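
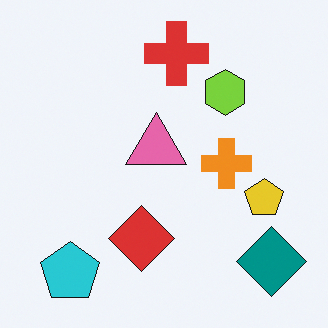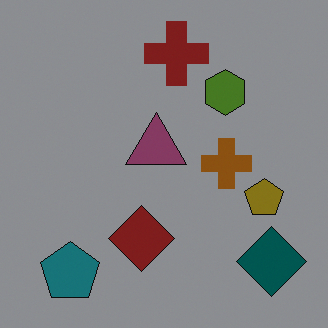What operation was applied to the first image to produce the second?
It was darkened a lot.

Every pixel — background and shapes alike — is uniformly darkened.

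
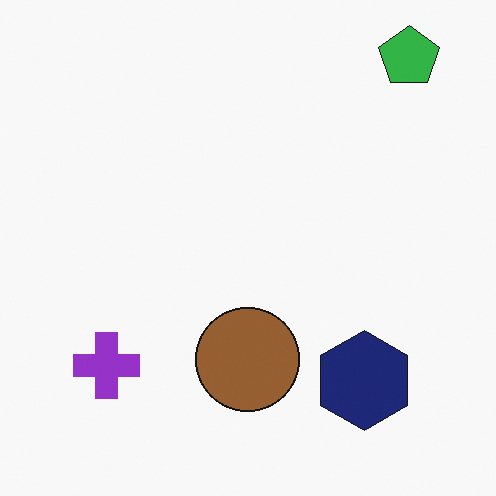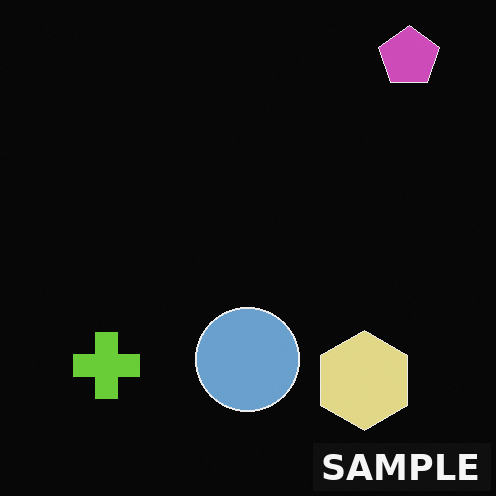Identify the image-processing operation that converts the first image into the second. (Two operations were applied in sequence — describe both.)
Color-inverted (negative), then watermarked with the text "SAMPLE" in the lower-right corner.

The light background has become dark and every shape's color is its complement — a photographic negative. A dark label reading "SAMPLE" appears in the lower-right corner.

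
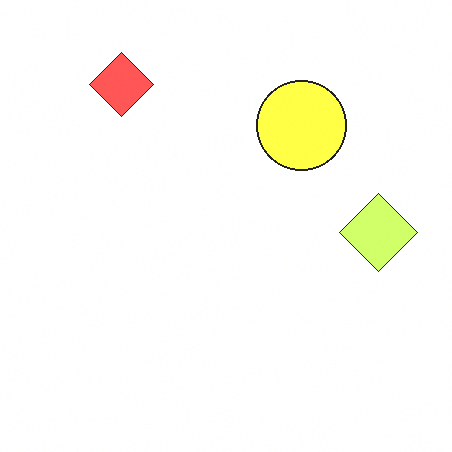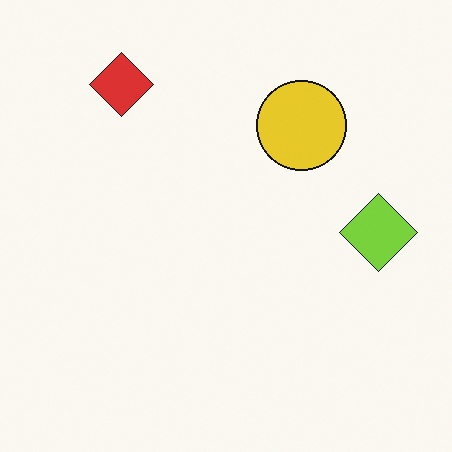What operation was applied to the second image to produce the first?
The first image is the second noticeably brightened.

Every pixel — background and shapes alike — is uniformly brightened.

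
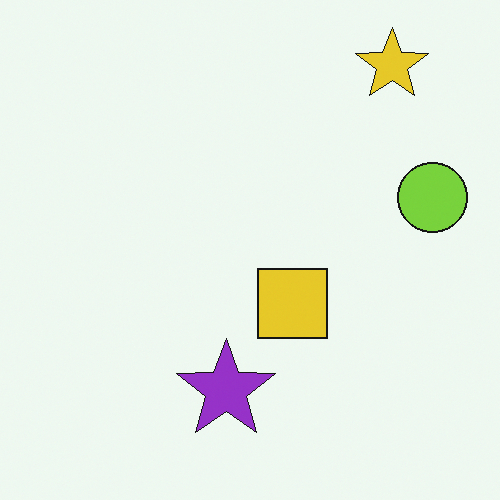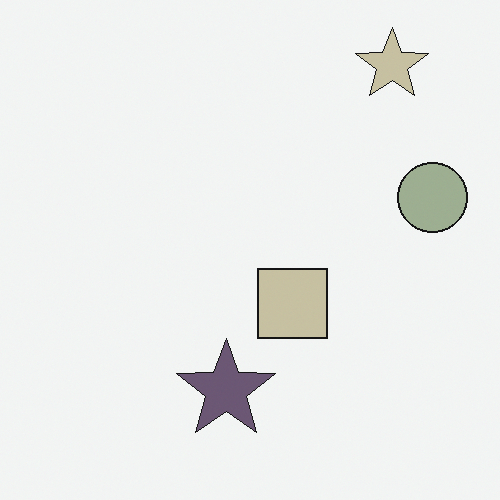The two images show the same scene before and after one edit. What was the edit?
The second image is the first heavily desaturated.

All colors are more muted and greyish — a global saturation change.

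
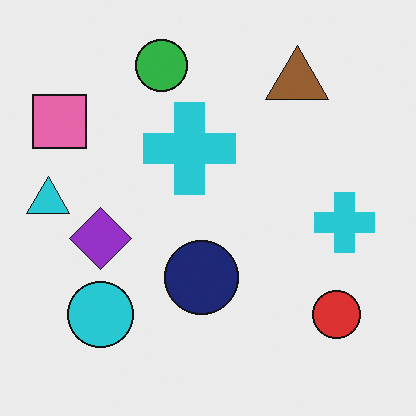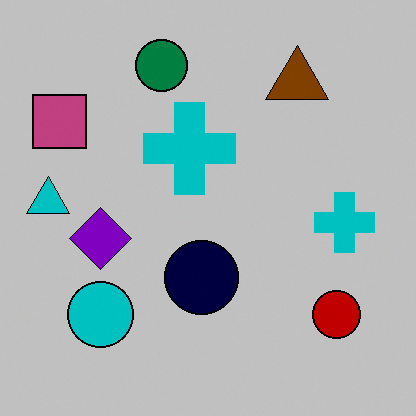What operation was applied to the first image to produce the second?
The image was heavily posterized to just a handful of flat colors.

Each flat color has snapped to a coarser quantized level — most visibly, the near-white background has dropped to a flat grey.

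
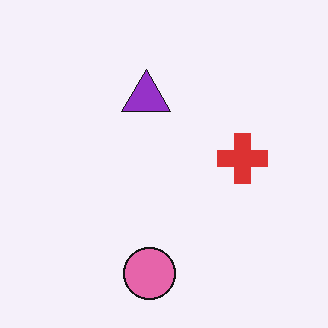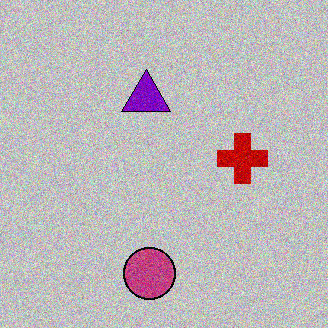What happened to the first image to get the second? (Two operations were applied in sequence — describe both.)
Heavily posterized to just a handful of flat colors, then degraded with visible gaussian noise.

Each flat color has snapped to a coarser quantized level — most visibly, the near-white background has dropped to a flat grey. Random speckle covers the whole image, including the flat background.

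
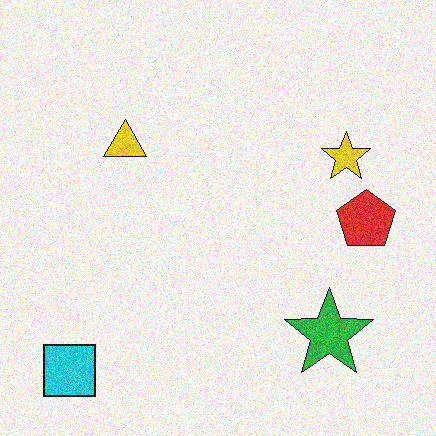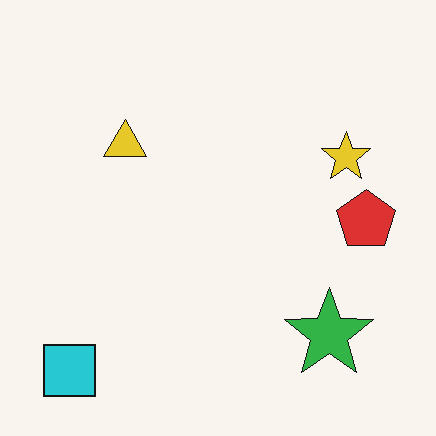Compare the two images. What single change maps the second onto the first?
This is the original image degraded with visible gaussian noise.

Random speckle covers the whole image, including the flat background.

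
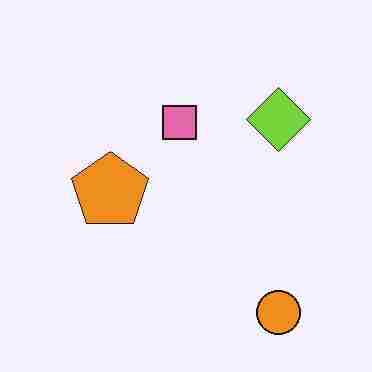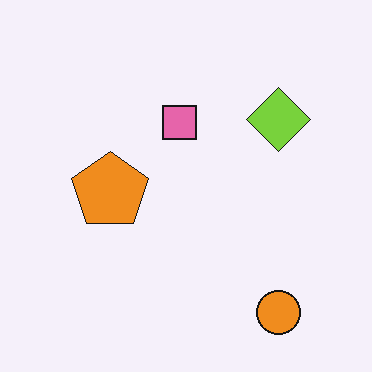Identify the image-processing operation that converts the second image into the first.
The image was degraded with heavy JPEG compression.

Blocky 8×8 compression artifacts appear around shape edges and the flat background shows ringing — characteristic JPEG degradation.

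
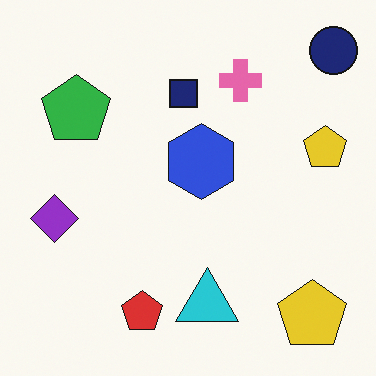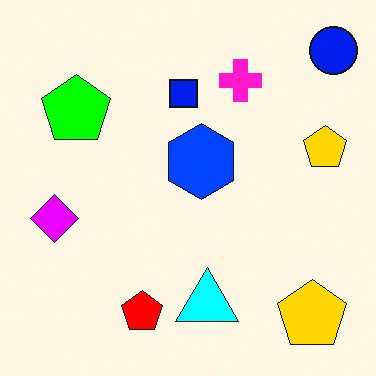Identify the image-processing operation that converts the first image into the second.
The transformation is: made much more vivid (saturation change).

All colors are more vivid — a global saturation change.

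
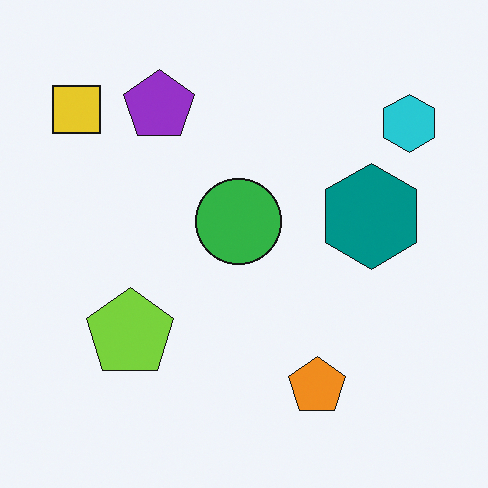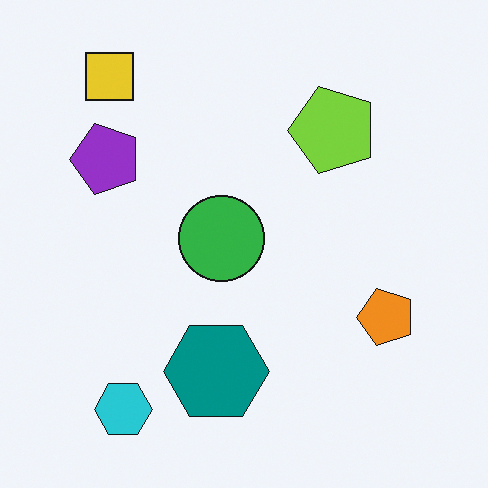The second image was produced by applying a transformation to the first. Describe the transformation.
Transposed (reflected across the top-left ↔ bottom-right diagonal).

Shapes have swapped their row and column positions — what was in the top-right is now in the bottom-left — a diagonal reflection.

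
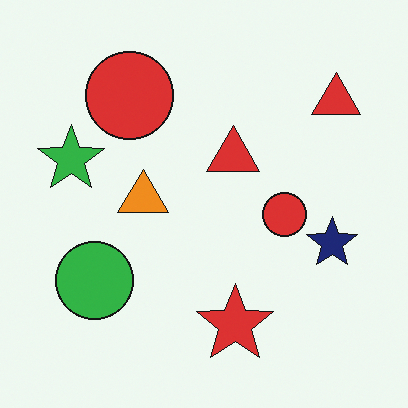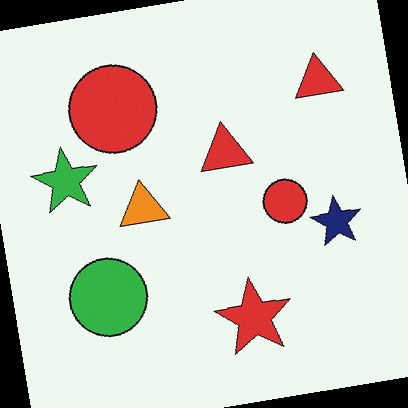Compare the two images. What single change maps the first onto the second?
The transformation is: rotated counter-clockwise by a slight angle.

Every shape is tilted by the same angle and the image corners show triangular fill wedges — a whole-image rotation by a non-right angle.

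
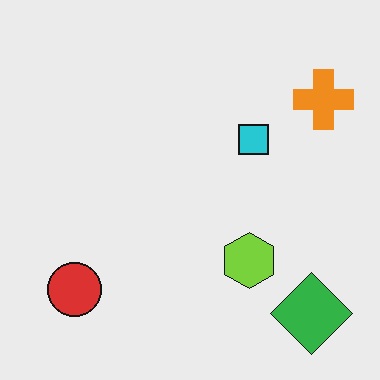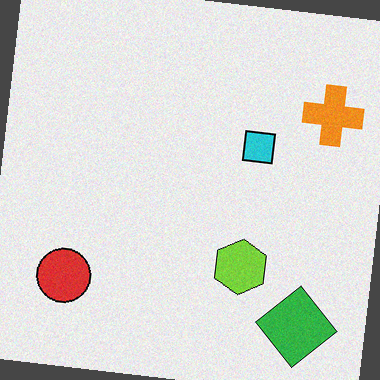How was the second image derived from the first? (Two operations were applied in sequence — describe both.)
The second image is the first degraded with a light layer of grain, then rotated clockwise by a few degrees.

Random speckle covers the whole image, including the flat background. Every shape is tilted by the same angle and the image corners show triangular fill wedges — a whole-image rotation by a non-right angle.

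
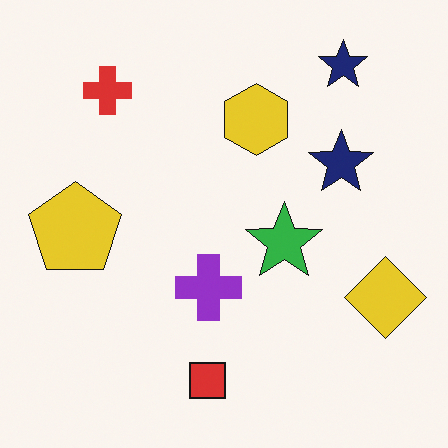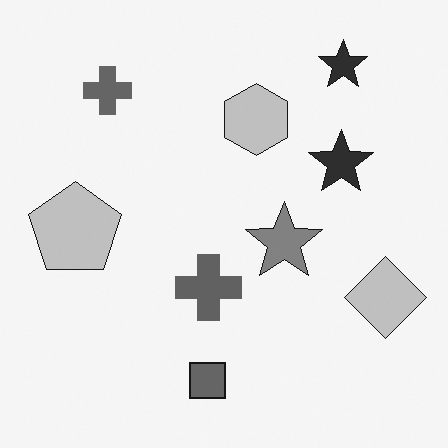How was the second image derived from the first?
The second image is the first converted to grayscale.

All color is removed — every shape is now a shade of grey.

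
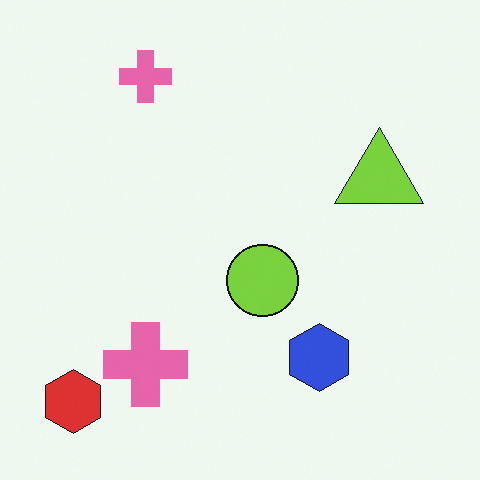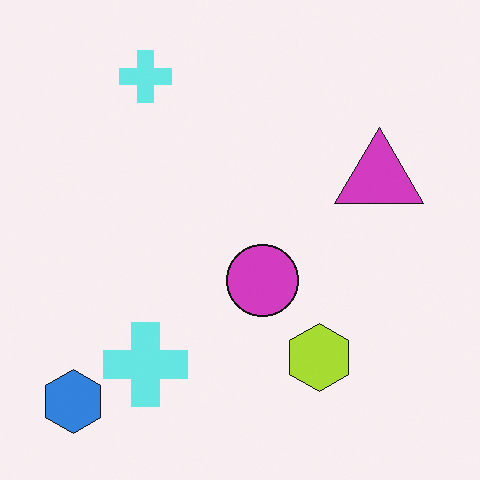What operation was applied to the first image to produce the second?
This is the original image hue-shifted by a large amount.

Every shape's color has rotated by the same amount around the hue wheel — a uniform hue shift.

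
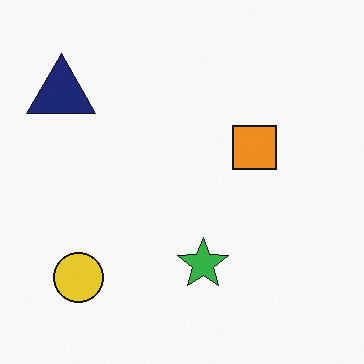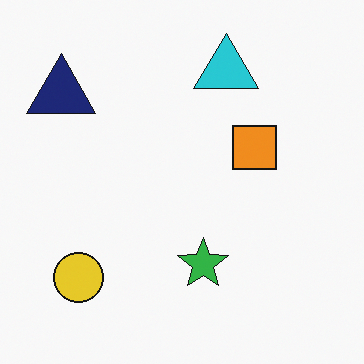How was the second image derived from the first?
This is the original image overlaid with an additional cyan triangle.

A cyan triangle appears in the second image that is absent from the first.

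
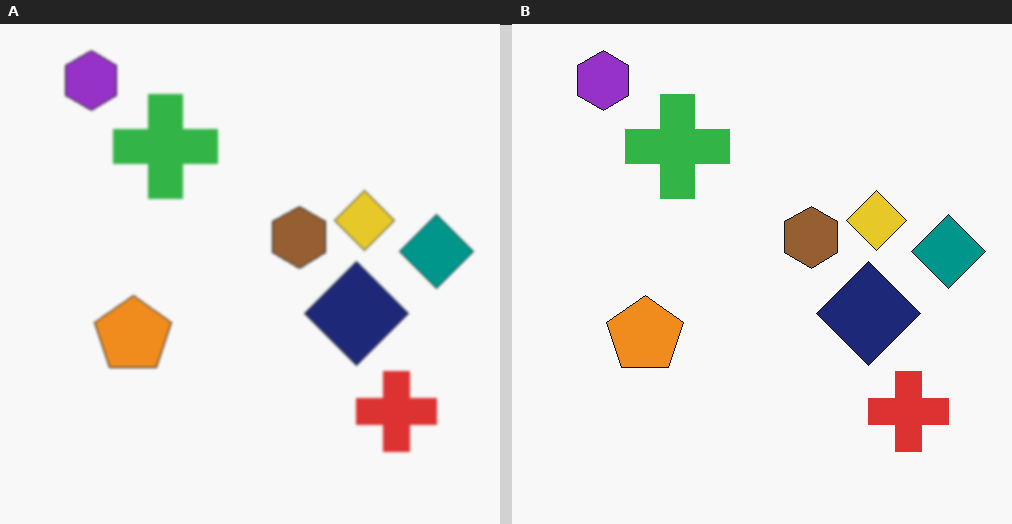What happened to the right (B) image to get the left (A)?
This is the original image lightly blurred.

Shape edges and outlines are uniformly softened across the whole image.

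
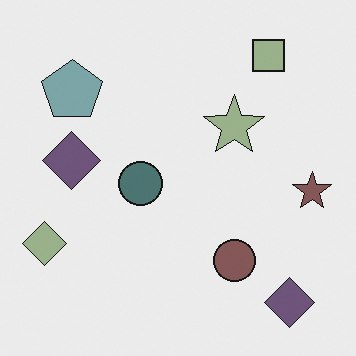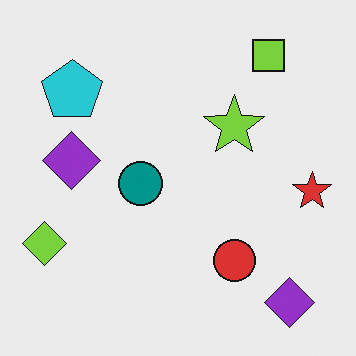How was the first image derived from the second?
Heavily desaturated.

All colors are more muted and greyish — a global saturation change.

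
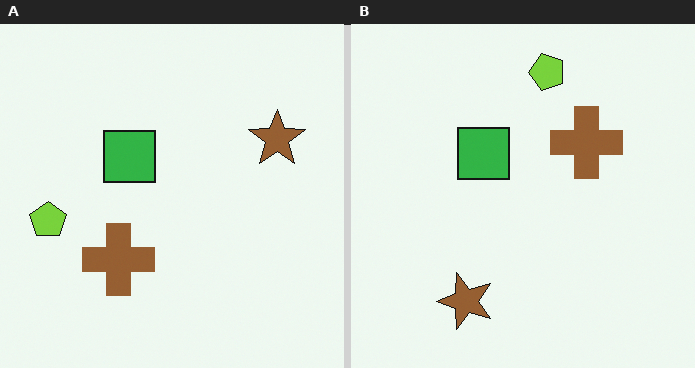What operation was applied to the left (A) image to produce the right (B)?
This is the original image transposed (reflected across the top-left ↔ bottom-right diagonal).

Shapes have swapped their row and column positions — what was in the top-right is now in the bottom-left — a diagonal reflection.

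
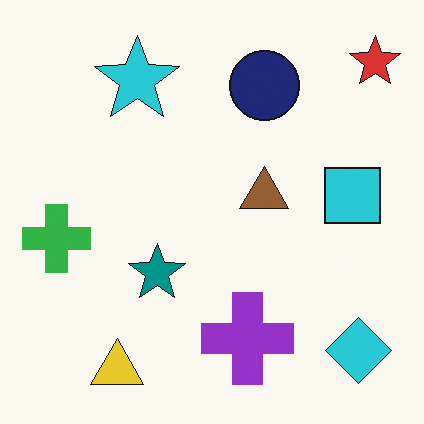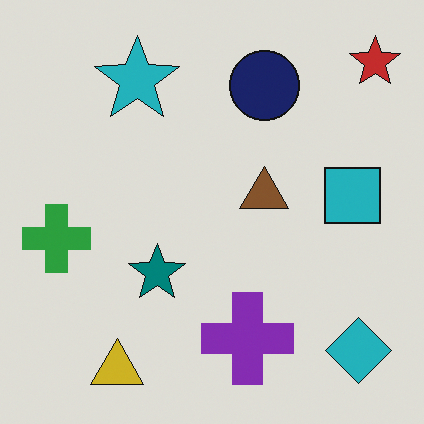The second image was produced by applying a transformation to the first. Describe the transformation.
This is the original image darkened a little.

Every pixel — background and shapes alike — is uniformly darkened.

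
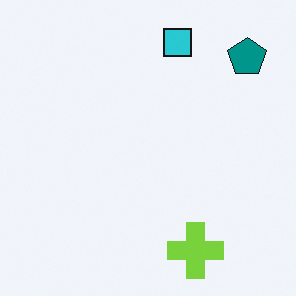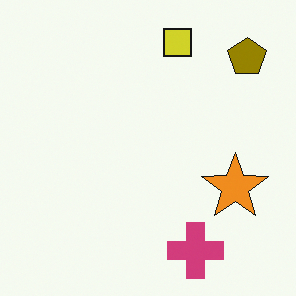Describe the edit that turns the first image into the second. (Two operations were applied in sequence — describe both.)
The image was hue-shifted through roughly half the color wheel, then overlaid with an additional orange star.

Every shape's color has rotated by the same amount around the hue wheel — a uniform hue shift. An orange star appears in the second image that is absent from the first.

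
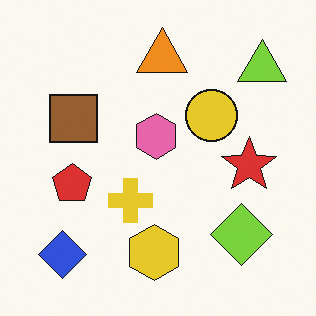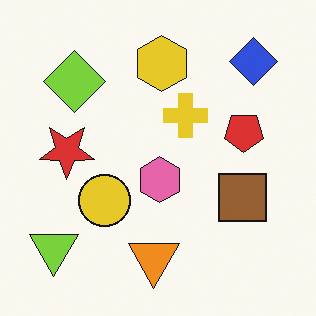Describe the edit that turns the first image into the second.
The second image is the first rotated 180°.

The lime triangle sits in the top-right of the first image and the bottom-left of the second — consistent with a whole-image 180° rotation.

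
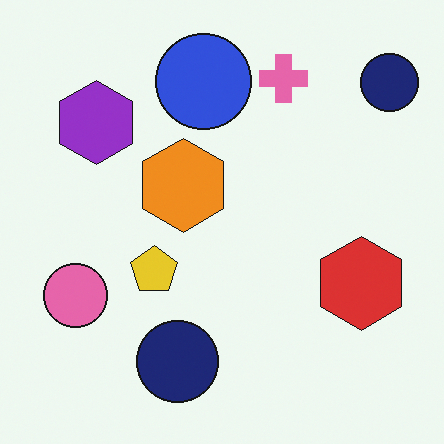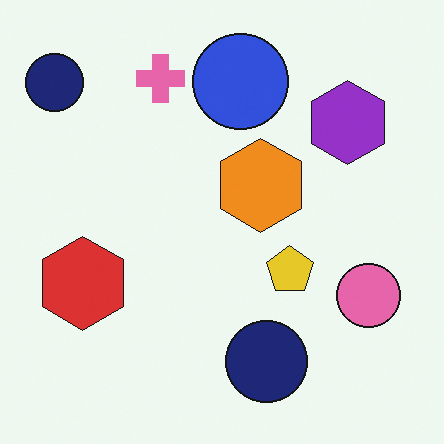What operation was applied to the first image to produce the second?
The transformation is: flipped horizontally (left ↔ right).

The pink circle is in the left of the first image and the right of the second — shapes on opposite sides of the vertical midline have swapped in a mirror flip.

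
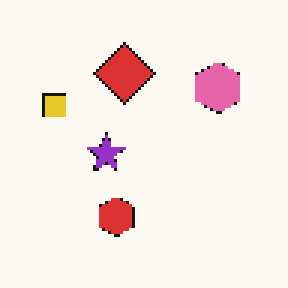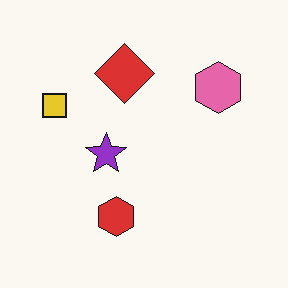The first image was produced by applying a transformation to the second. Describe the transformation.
The first image is the second lightly pixelated (a mild mosaic effect).

Shapes are reduced to large square blocks; fine edges and outlines are lost — a downscale-then-upscale (mosaic) effect.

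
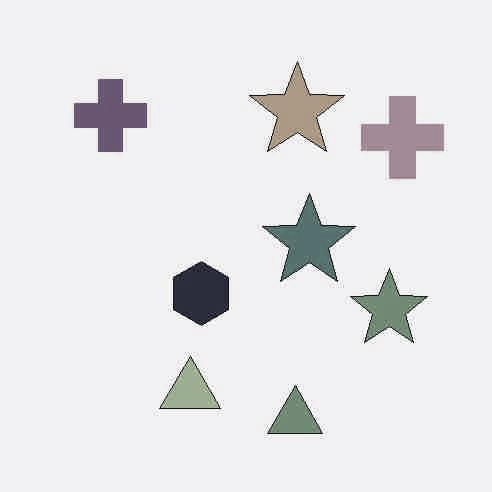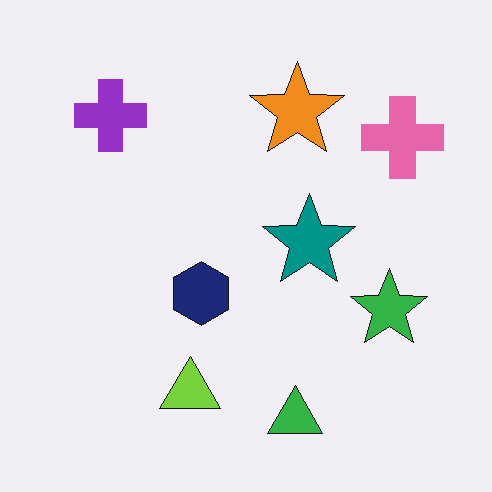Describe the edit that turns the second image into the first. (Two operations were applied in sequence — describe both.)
Heavily JPEG-compressed with obvious blocking artifacts, then made much more muted (saturation change).

Blocky 8×8 compression artifacts appear around shape edges and the flat background shows ringing — characteristic JPEG degradation. All colors are more muted and greyish — a global saturation change.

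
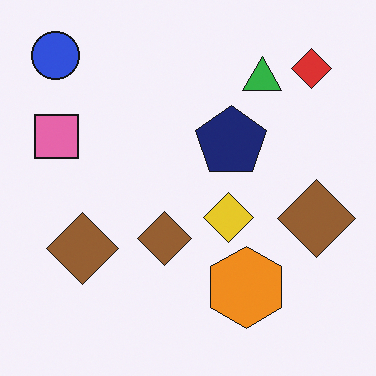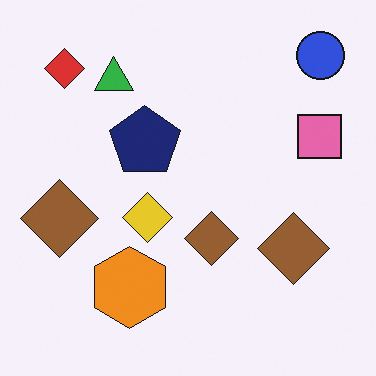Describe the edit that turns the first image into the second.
The second image is the first flipped horizontally (left ↔ right).

The blue circle is in the top-left of the first image and the top-right of the second — shapes on opposite sides of the vertical midline have swapped in a mirror flip.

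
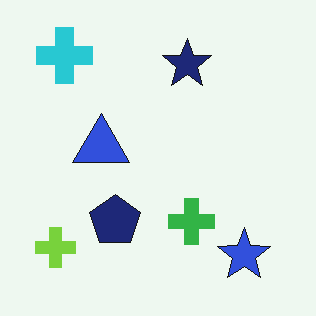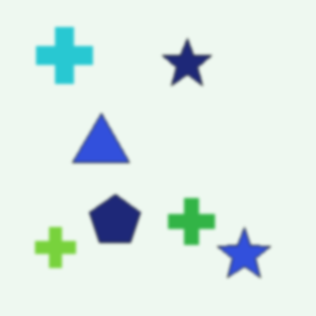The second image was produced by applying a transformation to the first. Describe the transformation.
The image was given a subtle gaussian blur.

Shape edges and outlines are uniformly softened across the whole image.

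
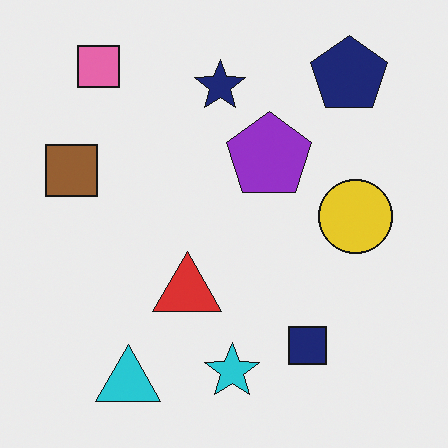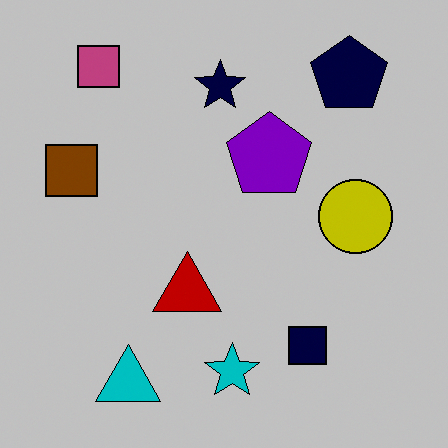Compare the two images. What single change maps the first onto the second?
Heavily posterized to just a handful of flat colors.

Each flat color has snapped to a coarser quantized level — most visibly, the near-white background has dropped to a flat grey.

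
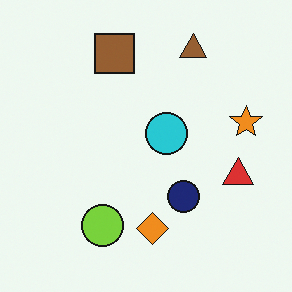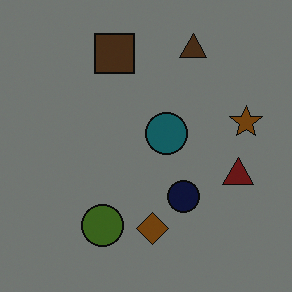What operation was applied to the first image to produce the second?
The second image is the first noticeably darkened.

Every pixel — background and shapes alike — is uniformly darkened.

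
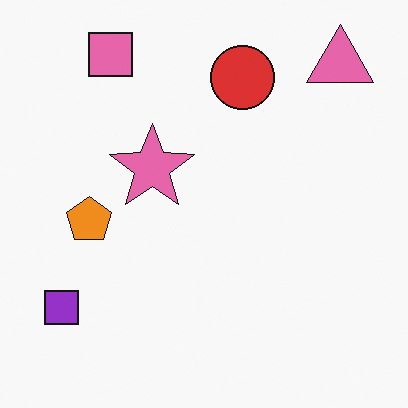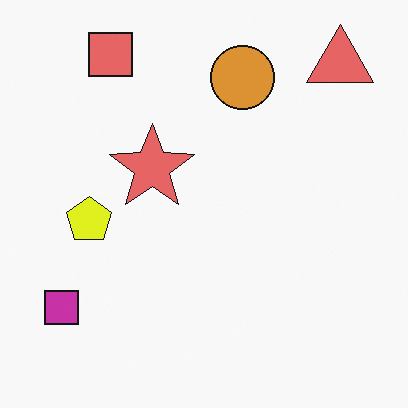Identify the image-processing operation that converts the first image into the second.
It was hue-shifted slightly.

Every shape's color has rotated by the same amount around the hue wheel — a uniform hue shift.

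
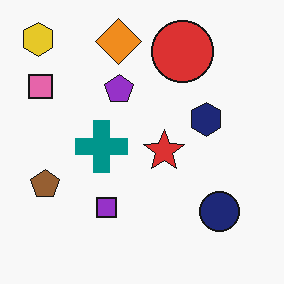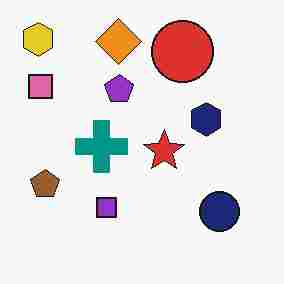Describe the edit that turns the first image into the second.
Degraded with heavy JPEG compression.

Blocky 8×8 compression artifacts appear around shape edges and the flat background shows ringing — characteristic JPEG degradation.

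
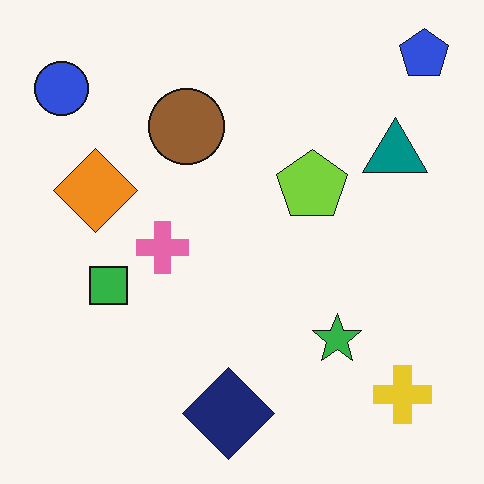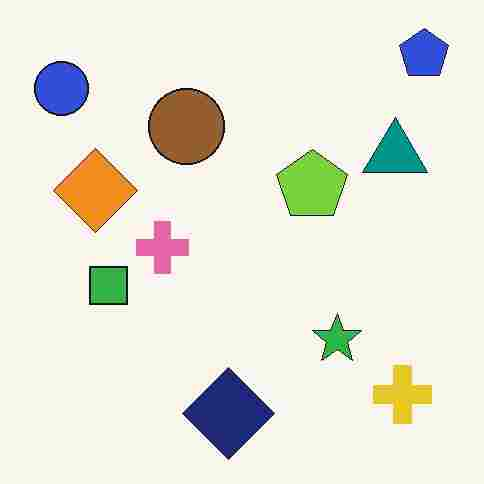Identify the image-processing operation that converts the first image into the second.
The transformation is: heavily JPEG-compressed with obvious blocking artifacts.

Blocky 8×8 compression artifacts appear around shape edges and the flat background shows ringing — characteristic JPEG degradation.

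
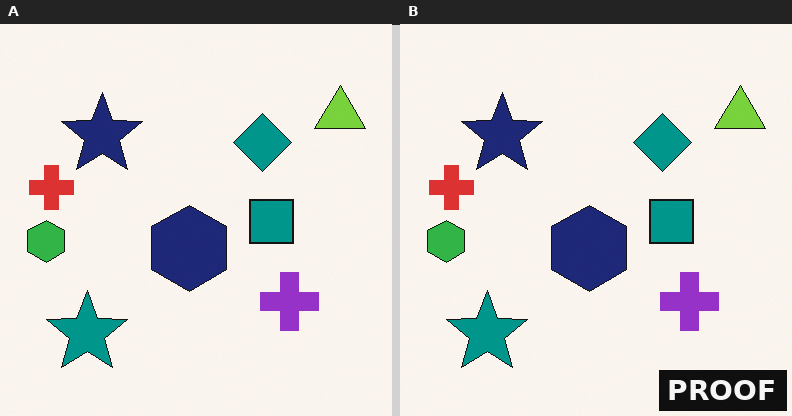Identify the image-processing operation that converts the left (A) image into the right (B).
Watermarked with the text "PROOF" in the lower-right corner.

A dark label reading "PROOF" appears in the lower-right corner.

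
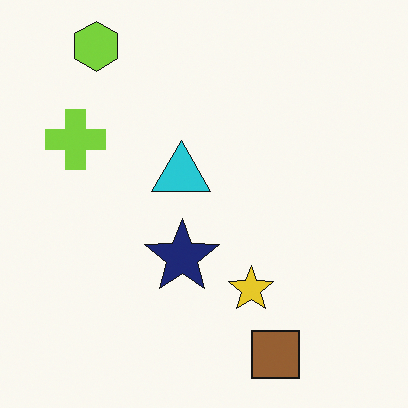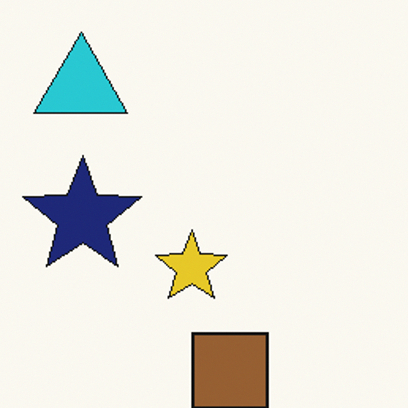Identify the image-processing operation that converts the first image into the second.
It was cropped to a modestly smaller region and rescaled.

The visible shapes are larger and the field of view is narrower; shapes near the original edges may be partly or wholly outside the frame — a crop-and-rescale.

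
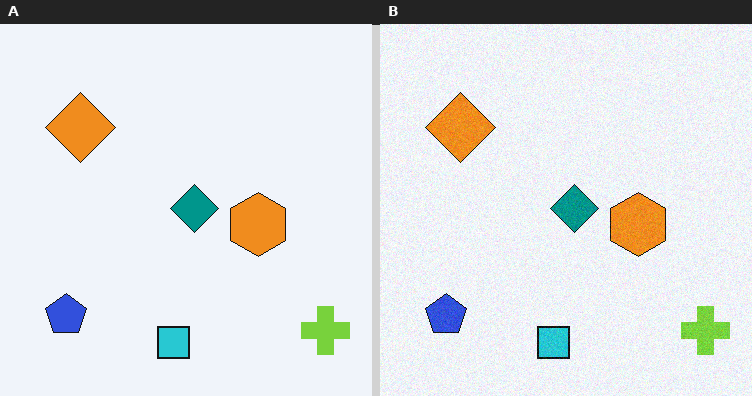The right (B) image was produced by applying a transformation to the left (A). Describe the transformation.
The right (B) image is the left (A) degraded with subtle gaussian noise.

Random speckle covers the whole image, including the flat background.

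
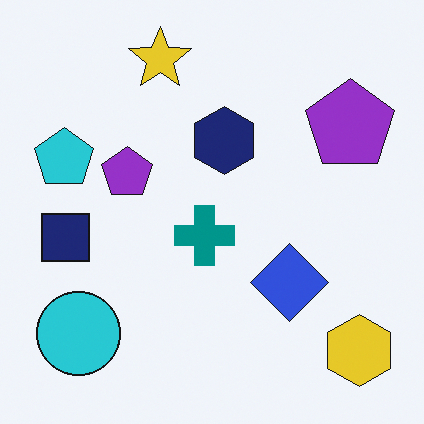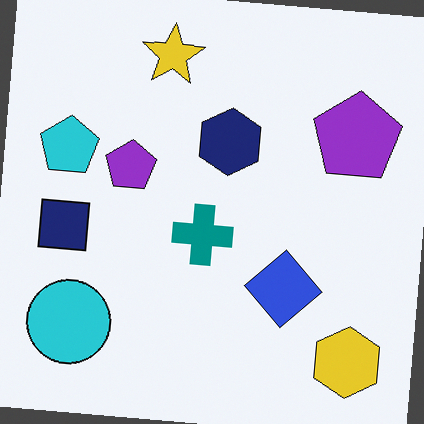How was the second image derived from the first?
It was rotated clockwise by a small amount.

Every shape is tilted by the same angle and the image corners show triangular fill wedges — a whole-image rotation by a non-right angle.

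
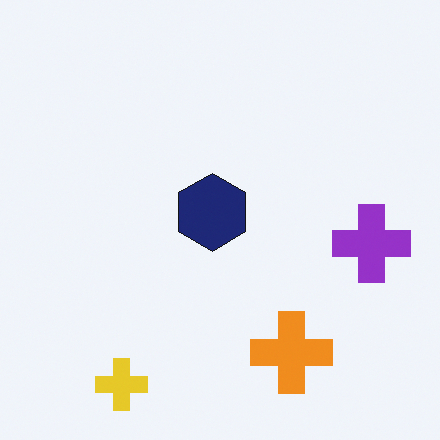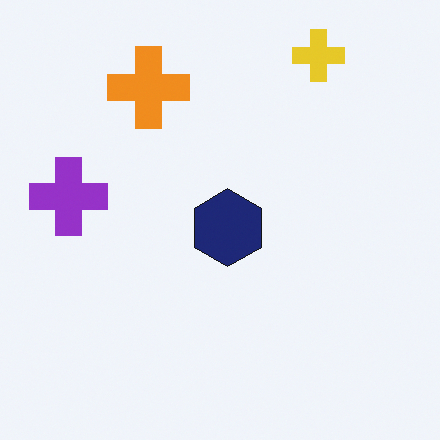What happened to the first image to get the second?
The transformation is: rotated 180°.

The yellow cross sits in the bottom-left of the first image and the top-right of the second — consistent with a whole-image 180° rotation.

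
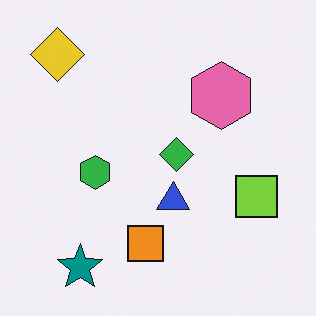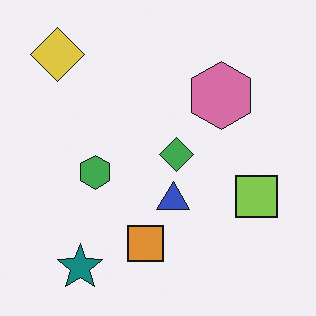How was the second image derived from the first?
Slightly desaturated.

All colors are more muted and greyish — a global saturation change.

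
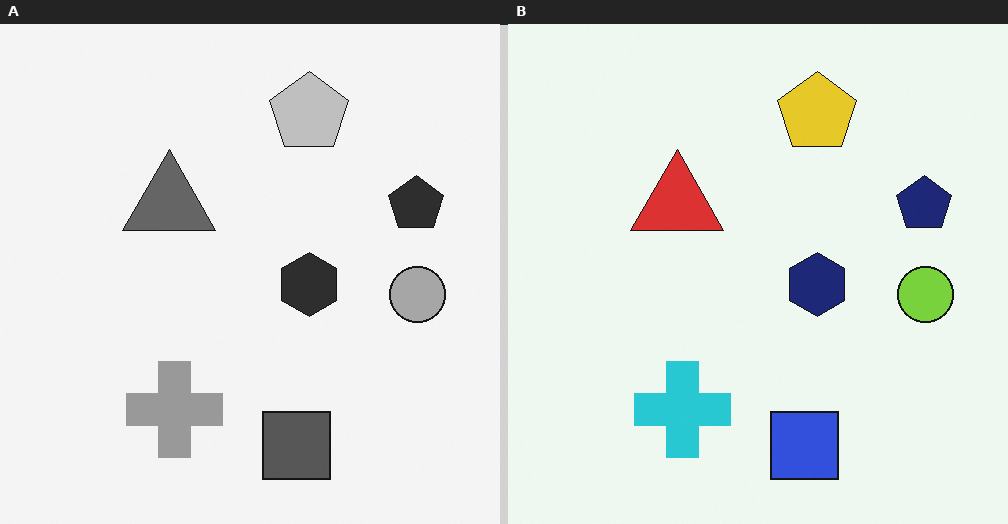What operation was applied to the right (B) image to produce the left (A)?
The transformation is: converted to grayscale.

All color is removed — every shape is now a shade of grey.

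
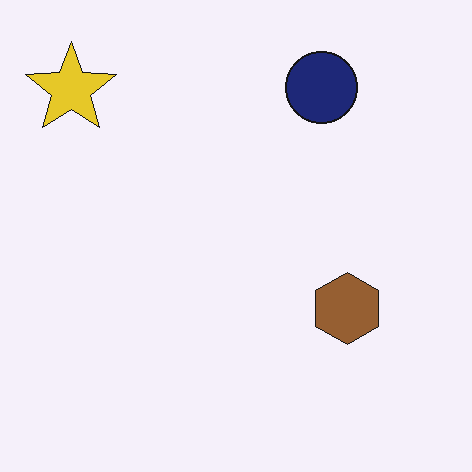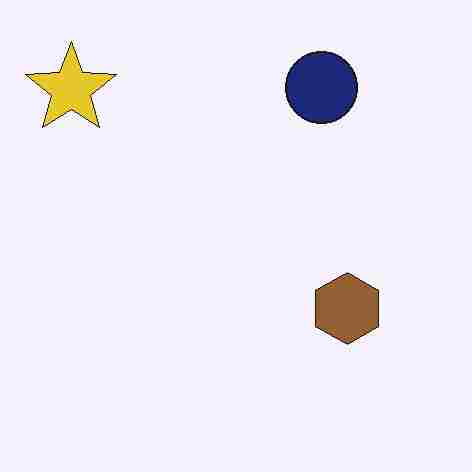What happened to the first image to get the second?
The image was heavily JPEG-compressed with obvious blocking artifacts.

Blocky 8×8 compression artifacts appear around shape edges and the flat background shows ringing — characteristic JPEG degradation.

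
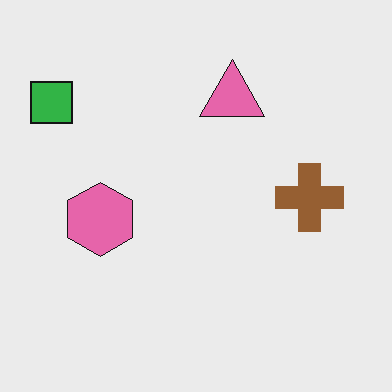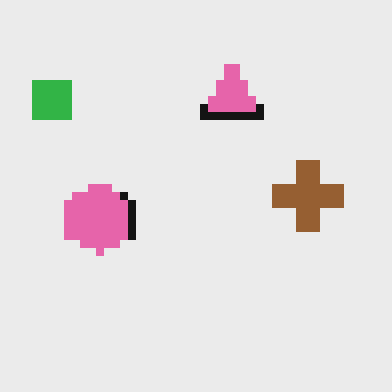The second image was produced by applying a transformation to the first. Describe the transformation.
This is the original image moderately pixelated.

Shapes are reduced to large square blocks; fine edges and outlines are lost — a downscale-then-upscale (mosaic) effect.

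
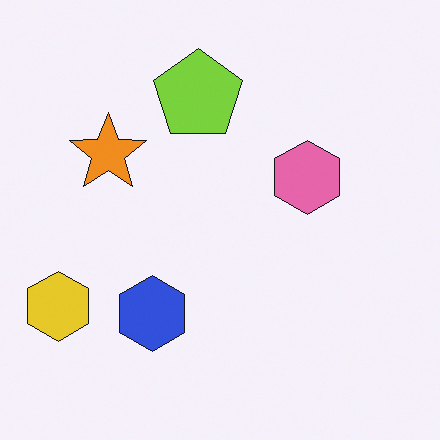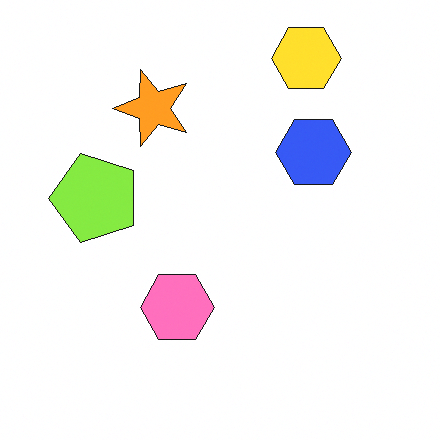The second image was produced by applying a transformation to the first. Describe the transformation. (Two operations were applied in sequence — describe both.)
Transposed (reflected across the top-left ↔ bottom-right diagonal), then slightly brightened.

Shapes have swapped their row and column positions — what was in the top-right is now in the bottom-left — a diagonal reflection. Every pixel — background and shapes alike — is uniformly brightened.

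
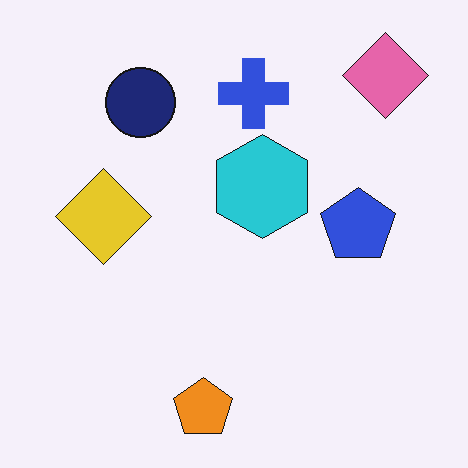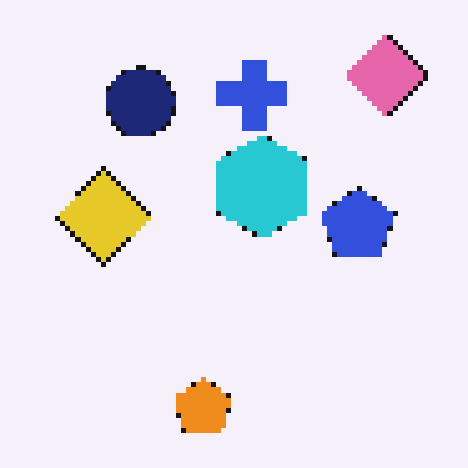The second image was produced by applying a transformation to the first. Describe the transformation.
The transformation is: lightly pixelated (a mild mosaic effect).

Shapes are reduced to large square blocks; fine edges and outlines are lost — a downscale-then-upscale (mosaic) effect.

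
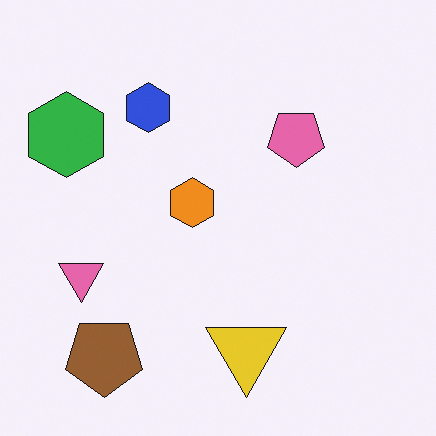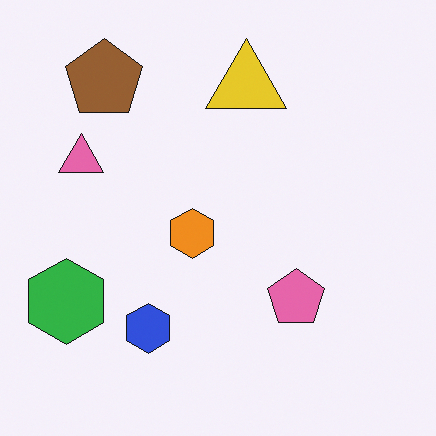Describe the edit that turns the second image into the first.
It was flipped vertically (top ↔ bottom).

The brown pentagon is in the top-left of the second image and the bottom-left of the first — shapes on opposite sides of the horizontal midline have swapped in a mirror flip.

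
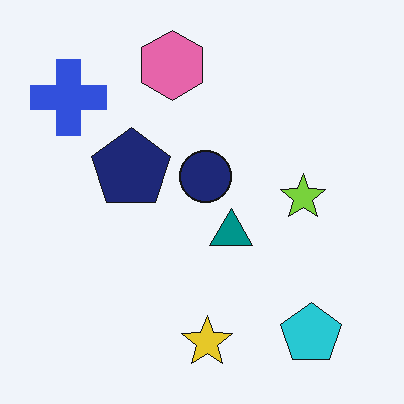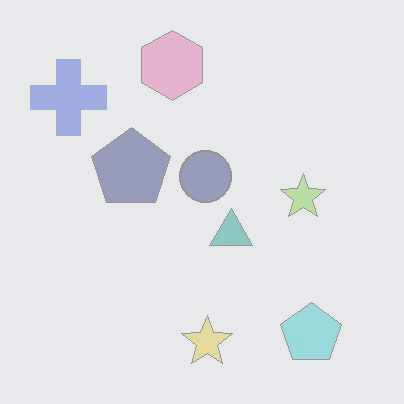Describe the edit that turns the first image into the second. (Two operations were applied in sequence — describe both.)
The image was heavily JPEG-compressed with obvious blocking artifacts, then washed out (contrast reduced).

Blocky 8×8 compression artifacts appear around shape edges and the flat background shows ringing — characteristic JPEG degradation. Tones are pushed toward mid-grey across the whole image — a global contrast change.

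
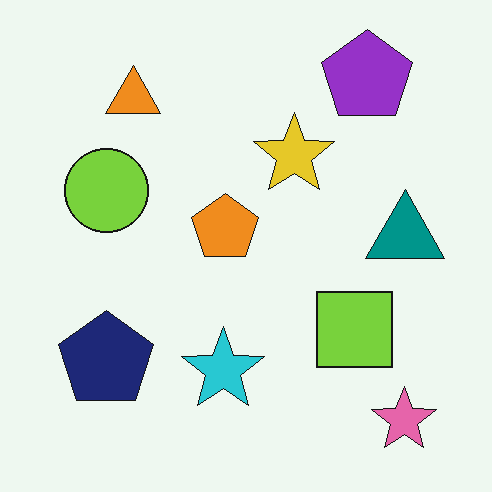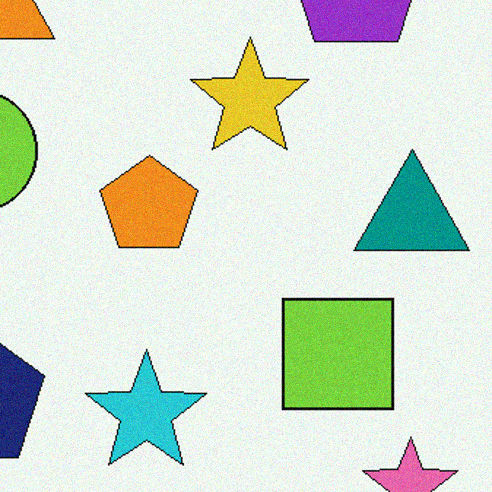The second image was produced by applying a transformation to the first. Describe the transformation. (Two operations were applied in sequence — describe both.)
The transformation is: cropped to a modestly smaller region and rescaled, then degraded with a light layer of grain.

The visible shapes are larger and the field of view is narrower; shapes near the original edges may be partly or wholly outside the frame — a crop-and-rescale. Random speckle covers the whole image, including the flat background.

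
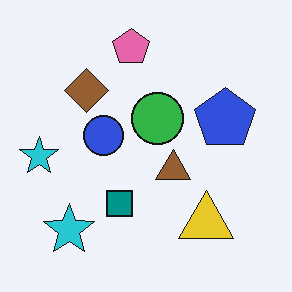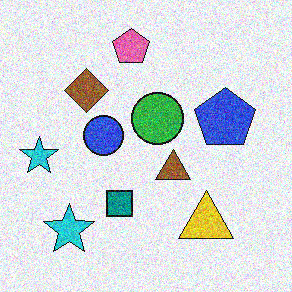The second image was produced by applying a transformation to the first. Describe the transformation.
Degraded with strong gaussian noise.

Random speckle covers the whole image, including the flat background.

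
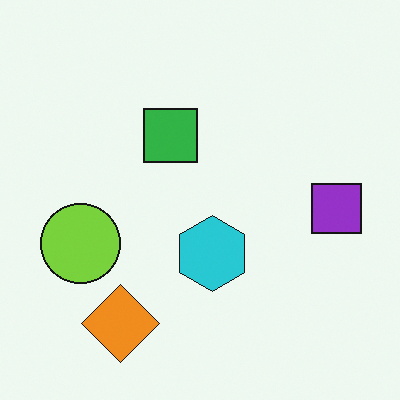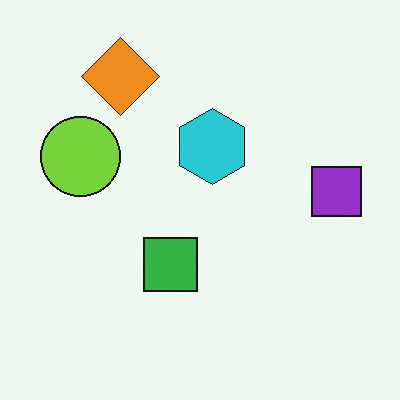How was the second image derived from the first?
Flipped vertically (top ↔ bottom).

The orange diamond is in the bottom-left of the first image and the top-left of the second — shapes on opposite sides of the horizontal midline have swapped in a mirror flip.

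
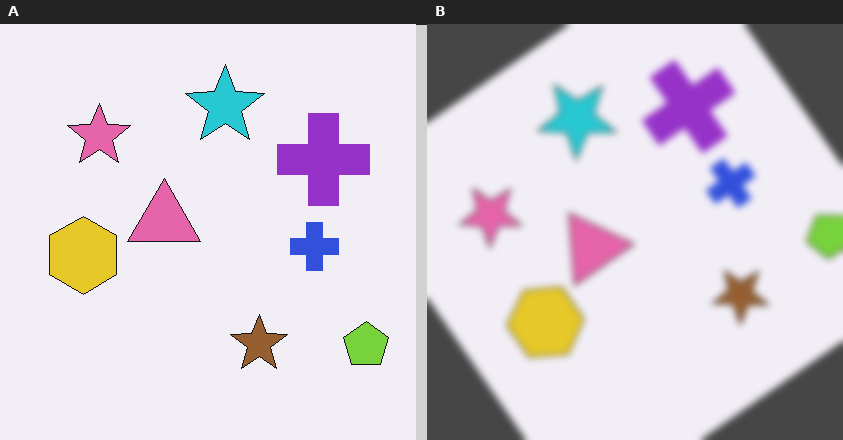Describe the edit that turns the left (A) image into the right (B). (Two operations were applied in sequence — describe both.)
The right (B) image is the left (A) rotated counter-clockwise by a large amount — several tens of degrees, then noticeably gaussian-blurred.

Every shape is tilted by the same angle and the image corners show triangular fill wedges — a whole-image rotation by a non-right angle. Shape edges and outlines are uniformly softened across the whole image.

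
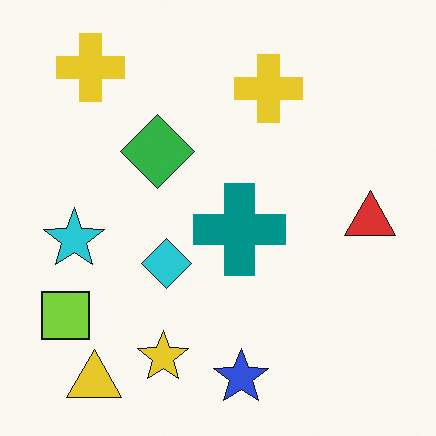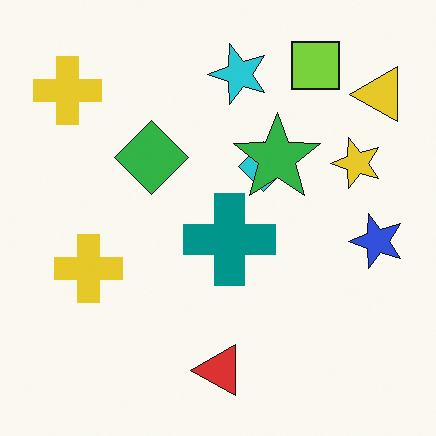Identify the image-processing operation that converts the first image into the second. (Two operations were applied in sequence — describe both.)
The transformation is: transposed (reflected across the top-left ↔ bottom-right diagonal), then overlaid with an additional green star.

Shapes have swapped their row and column positions — what was in the top-right is now in the bottom-left — a diagonal reflection. A green star appears in the second image that is absent from the first.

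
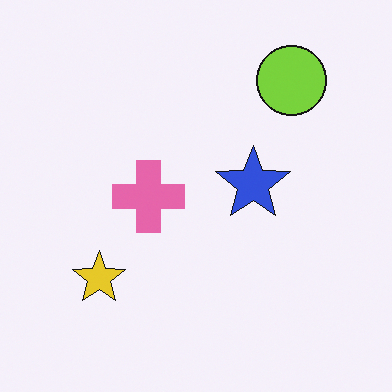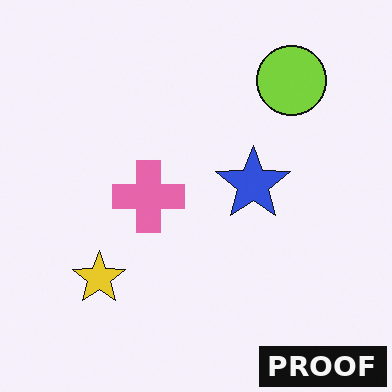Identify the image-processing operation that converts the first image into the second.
This is the original image watermarked with the text "PROOF" in the lower-right corner.

A dark label reading "PROOF" appears in the lower-right corner.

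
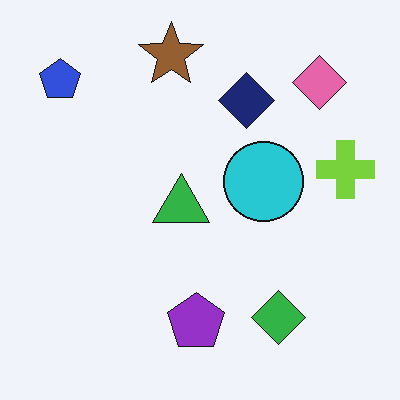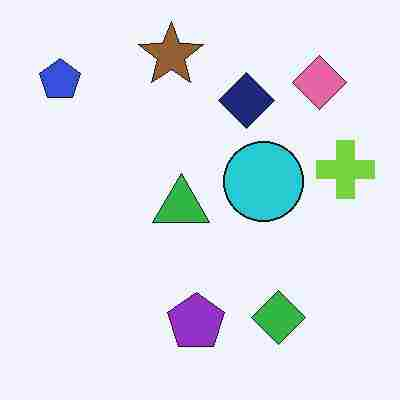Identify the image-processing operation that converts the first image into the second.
The image was heavily JPEG-compressed with obvious blocking artifacts.

Blocky 8×8 compression artifacts appear around shape edges and the flat background shows ringing — characteristic JPEG degradation.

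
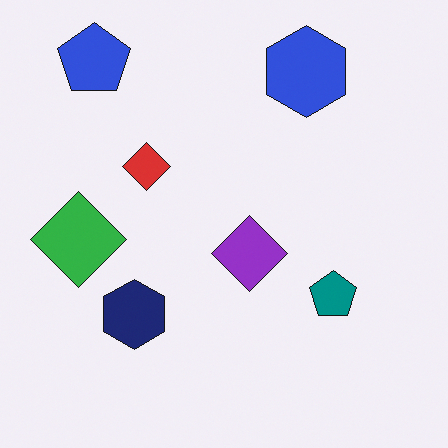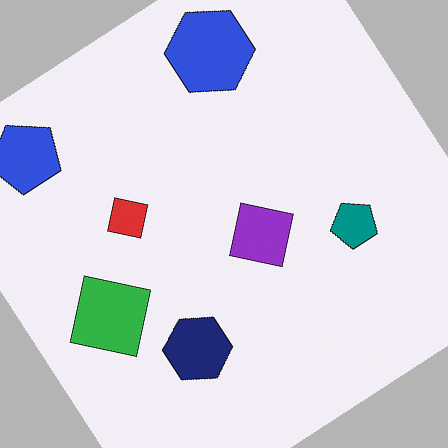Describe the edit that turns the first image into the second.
It was rotated counter-clockwise by a large amount — several tens of degrees.

Every shape is tilted by the same angle and the image corners show triangular fill wedges — a whole-image rotation by a non-right angle.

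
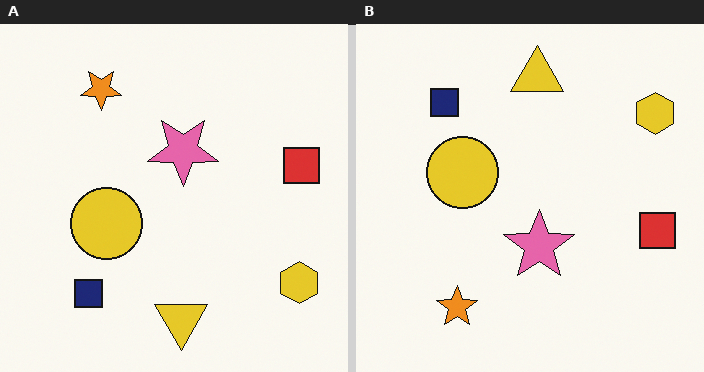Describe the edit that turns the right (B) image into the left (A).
The transformation is: flipped vertically (top ↔ bottom).

The yellow triangle is in the top of the right (B) image and the bottom of the left (A) — shapes on opposite sides of the horizontal midline have swapped in a mirror flip.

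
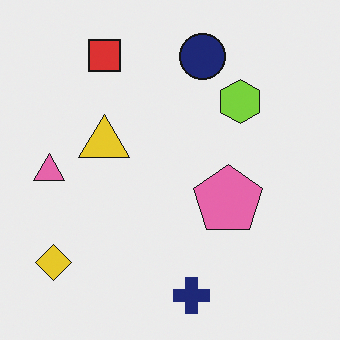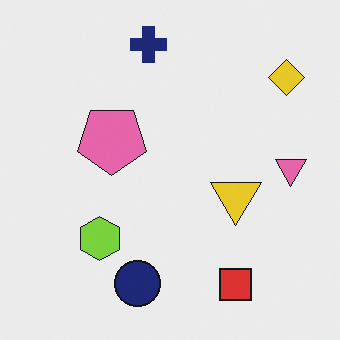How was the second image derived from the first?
The second image is the first rotated 180°.

The yellow diamond sits in the bottom-left of the first image and the top-right of the second — consistent with a whole-image 180° rotation.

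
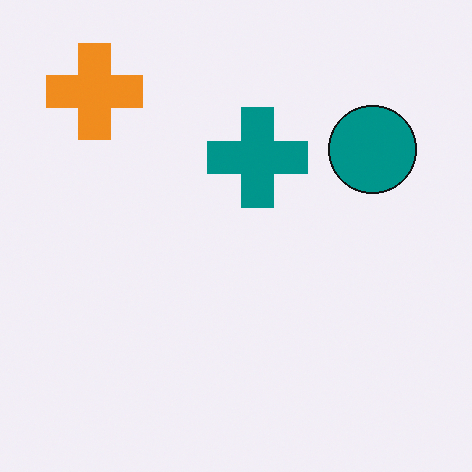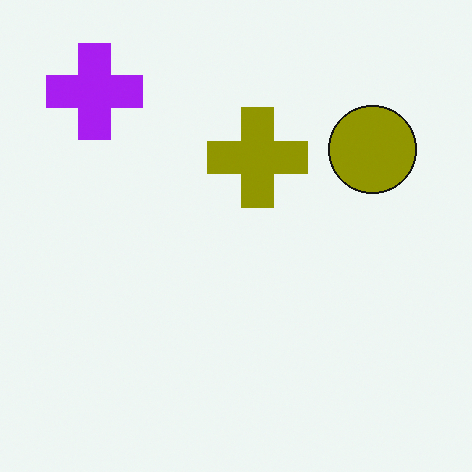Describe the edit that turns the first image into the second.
The transformation is: hue-shifted through roughly half the color wheel.

Every shape's color has rotated by the same amount around the hue wheel — a uniform hue shift.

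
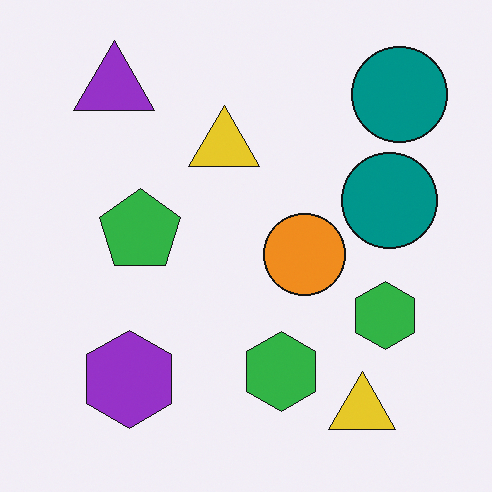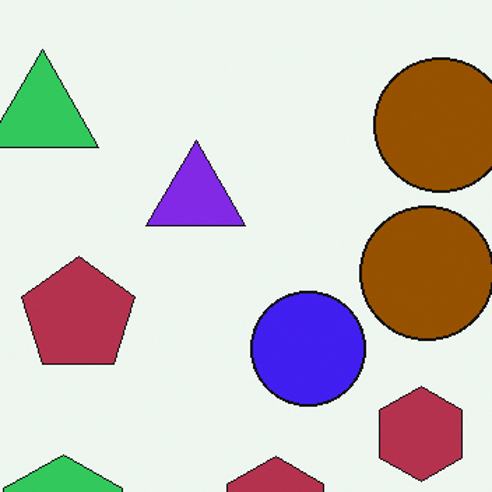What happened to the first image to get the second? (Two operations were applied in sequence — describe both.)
It was cropped to a modestly smaller region and rescaled, then hue-shifted by a large amount.

The visible shapes are larger and the field of view is narrower; shapes near the original edges may be partly or wholly outside the frame — a crop-and-rescale. Every shape's color has rotated by the same amount around the hue wheel — a uniform hue shift.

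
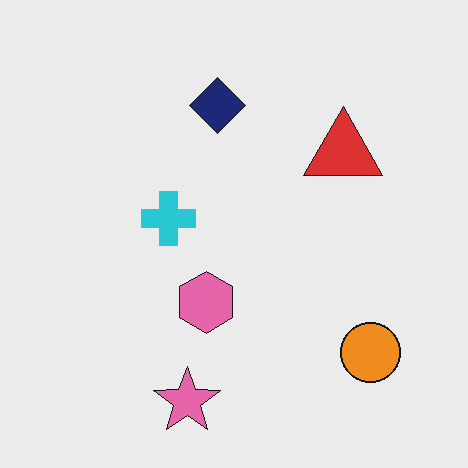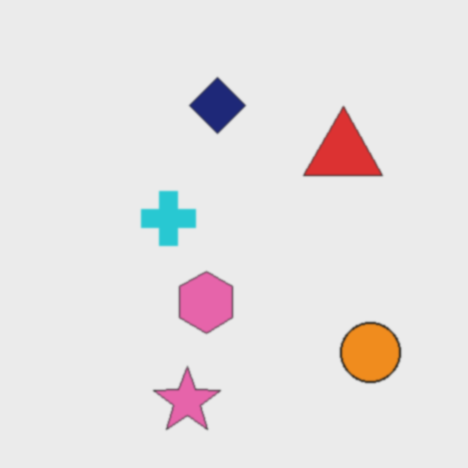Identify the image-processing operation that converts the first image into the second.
It was lightly blurred.

Shape edges and outlines are uniformly softened across the whole image.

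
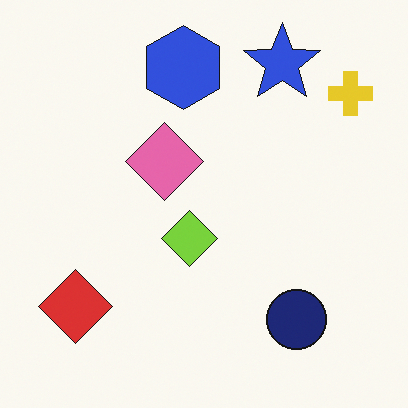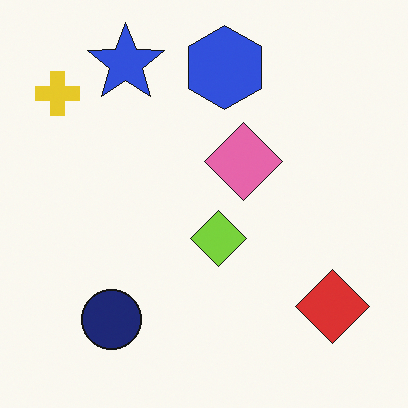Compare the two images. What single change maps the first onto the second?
The second image is the first flipped horizontally (left ↔ right).

The yellow cross is in the top-right of the first image and the top-left of the second — shapes on opposite sides of the vertical midline have swapped in a mirror flip.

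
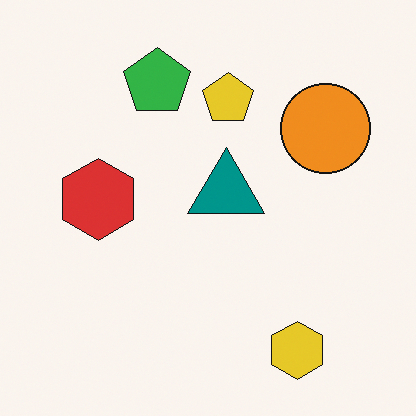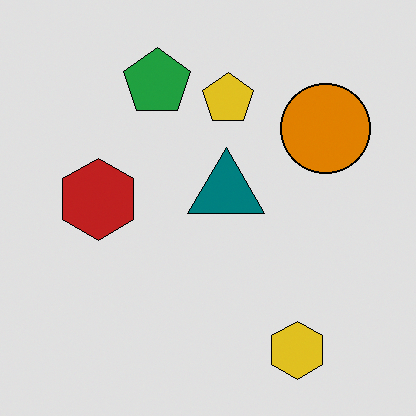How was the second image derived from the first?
The image was moderately posterized.

Each flat color has snapped to a coarser quantized level — most visibly, the near-white background has dropped to a flat grey.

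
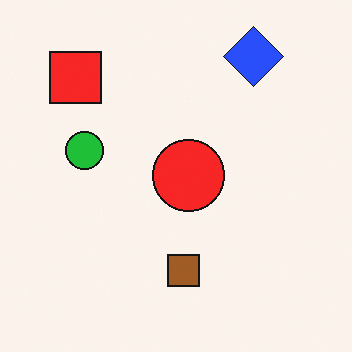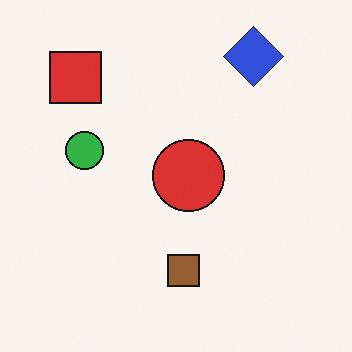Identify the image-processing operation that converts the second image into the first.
The transformation is: slightly oversaturated.

All colors are more vivid — a global saturation change.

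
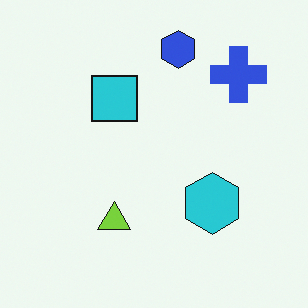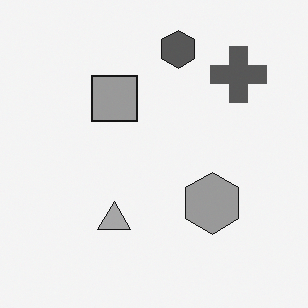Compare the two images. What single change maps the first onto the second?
The transformation is: converted to grayscale.

All color is removed — every shape is now a shade of grey.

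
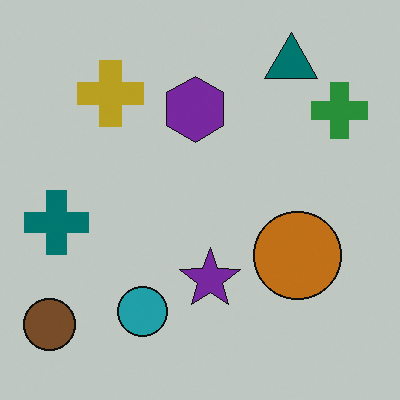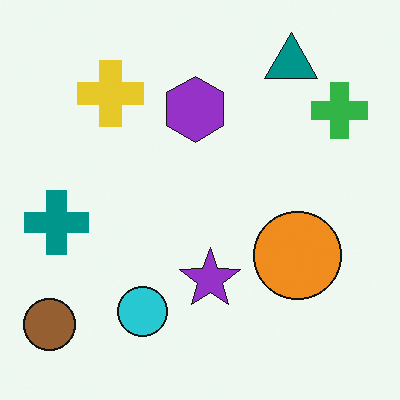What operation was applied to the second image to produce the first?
The first image is the second slightly darkened.

Every pixel — background and shapes alike — is uniformly darkened.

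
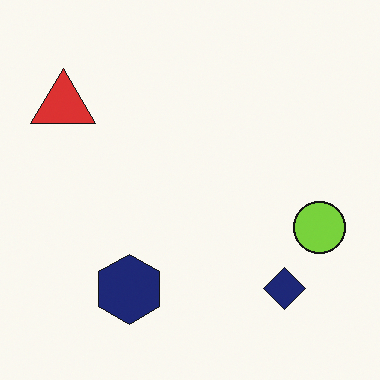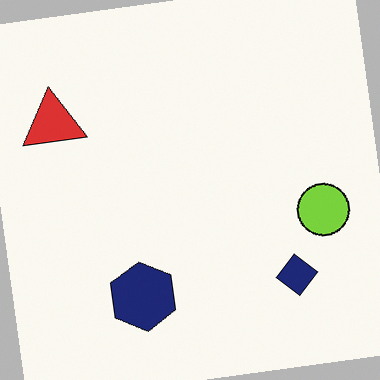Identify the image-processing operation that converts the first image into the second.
It was rotated counter-clockwise by a few degrees.

Every shape is tilted by the same angle and the image corners show triangular fill wedges — a whole-image rotation by a non-right angle.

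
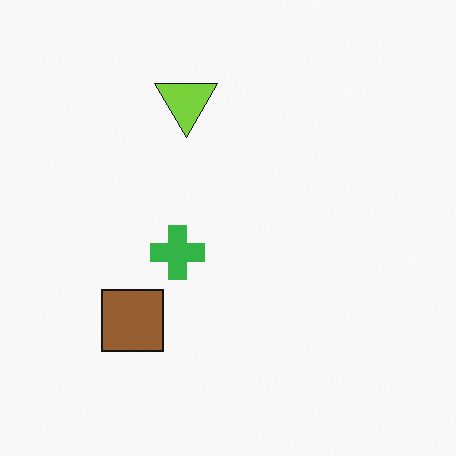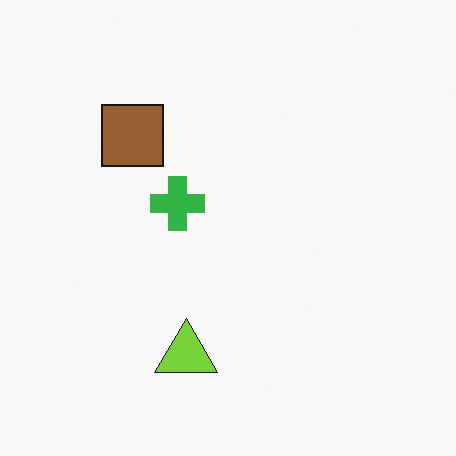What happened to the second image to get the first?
Flipped vertically (top ↔ bottom).

The lime triangle is in the bottom of the second image and the top of the first — shapes on opposite sides of the horizontal midline have swapped in a mirror flip.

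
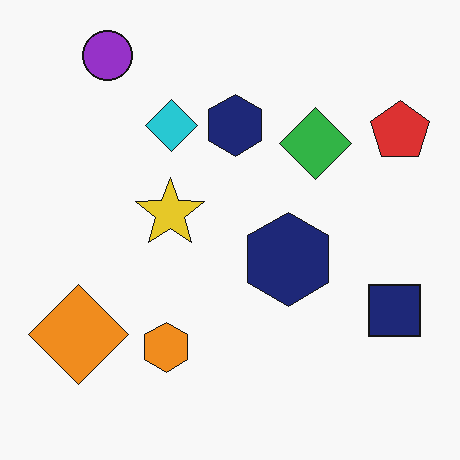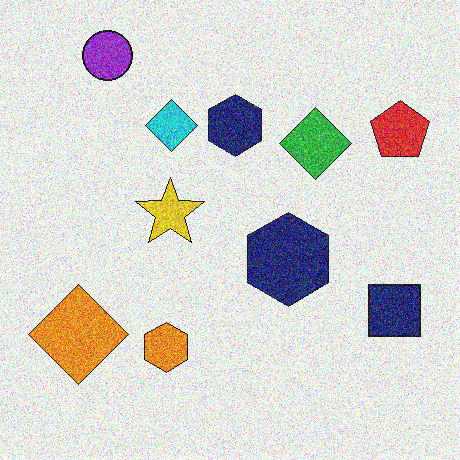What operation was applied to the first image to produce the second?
The second image is the first degraded with a thick layer of grain.

Random speckle covers the whole image, including the flat background.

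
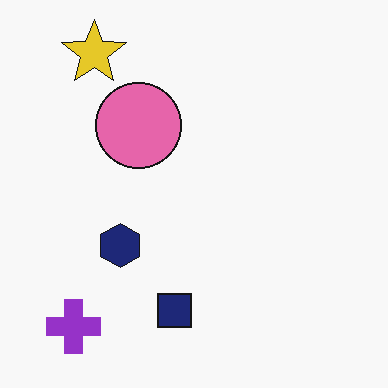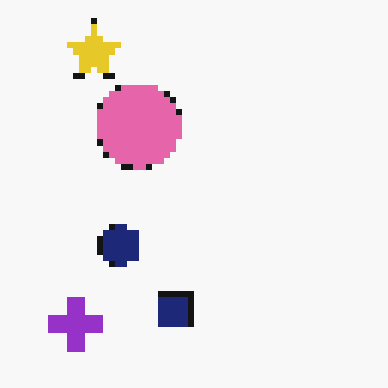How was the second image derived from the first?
This is the original image pixelated into visible square blocks.

Shapes are reduced to large square blocks; fine edges and outlines are lost — a downscale-then-upscale (mosaic) effect.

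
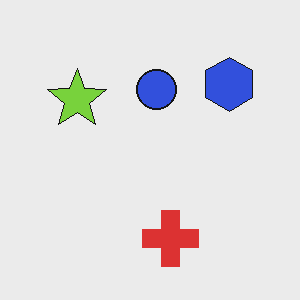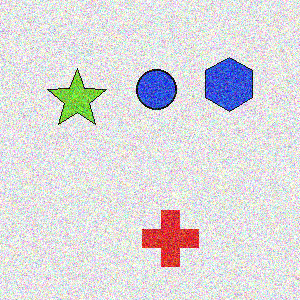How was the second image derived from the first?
It was degraded with heavy additive noise.

Random speckle covers the whole image, including the flat background.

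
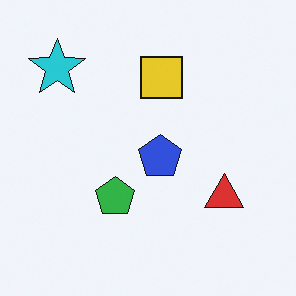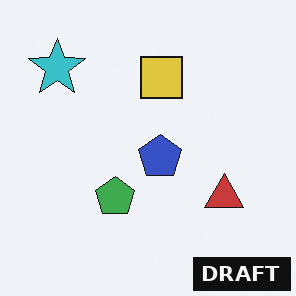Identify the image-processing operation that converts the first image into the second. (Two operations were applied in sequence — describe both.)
Slightly desaturated, then watermarked with the text "DRAFT" in the lower-right corner.

All colors are more muted and greyish — a global saturation change. A dark label reading "DRAFT" appears in the lower-right corner.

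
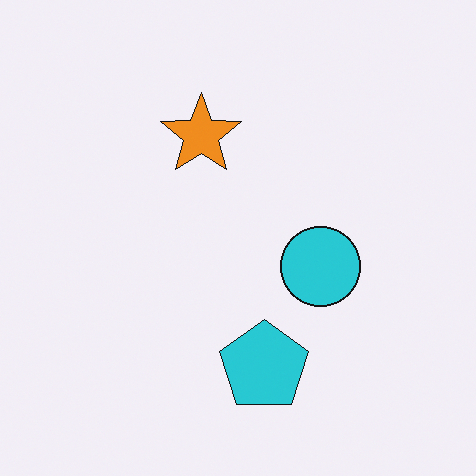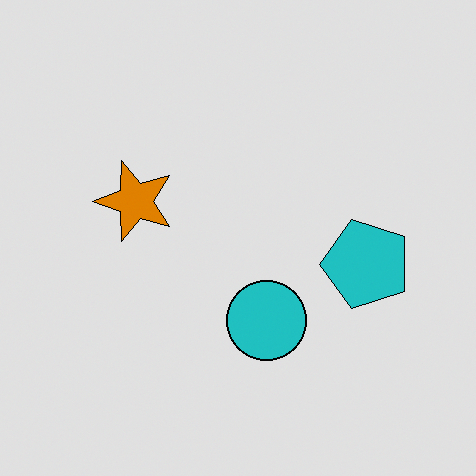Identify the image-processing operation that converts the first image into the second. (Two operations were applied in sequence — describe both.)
The image was transposed (reflected across the top-left ↔ bottom-right diagonal), then posterized to a reduced palette.

Shapes have swapped their row and column positions — what was in the top-right is now in the bottom-left — a diagonal reflection. Each flat color has snapped to a coarser quantized level — most visibly, the near-white background has dropped to a flat grey.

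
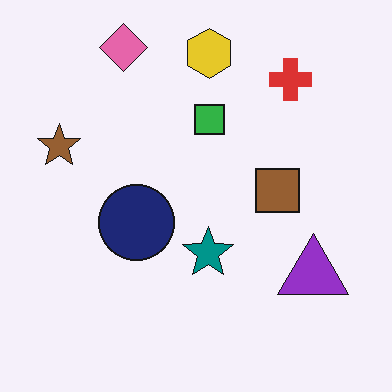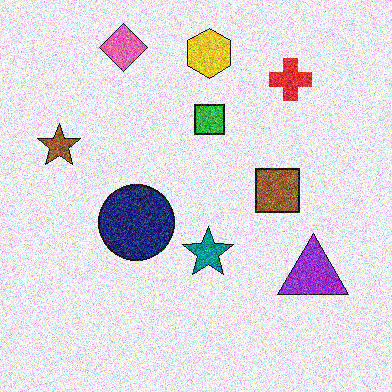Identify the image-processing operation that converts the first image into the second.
Degraded with a thick layer of grain.

Random speckle covers the whole image, including the flat background.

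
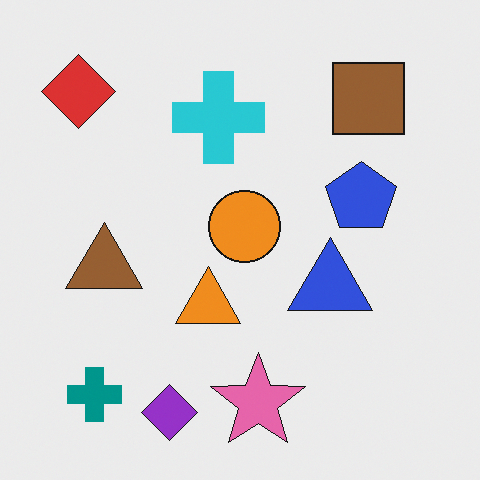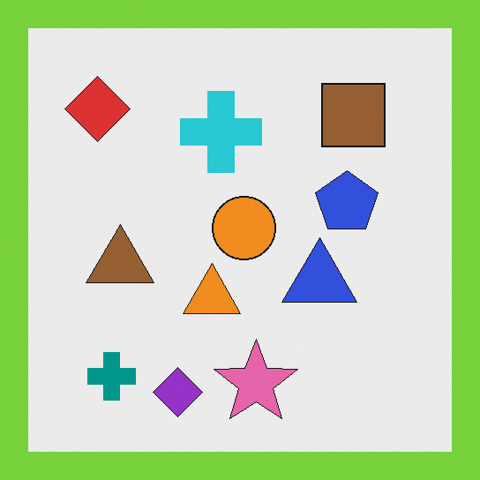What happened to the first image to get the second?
It was framed with a lime border.

A solid lime frame runs around the edge of the second image, with the content slightly shrunk inside it.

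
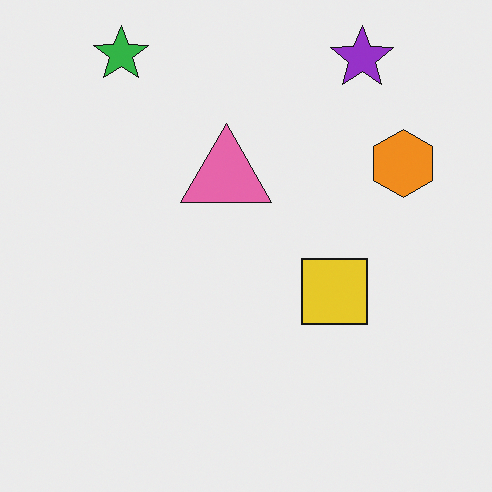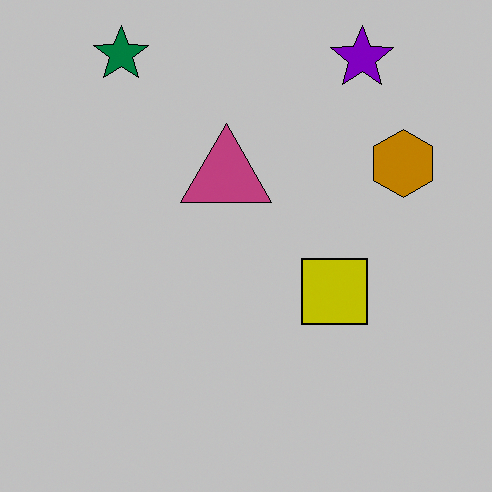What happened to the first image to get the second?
The image was aggressively posterized.

Each flat color has snapped to a coarser quantized level — most visibly, the near-white background has dropped to a flat grey.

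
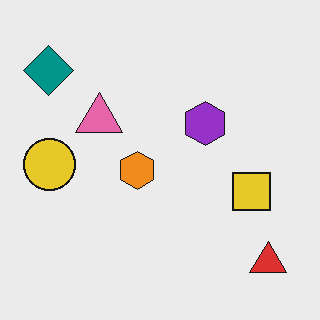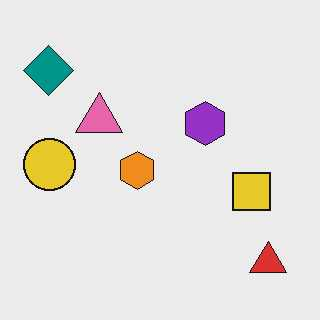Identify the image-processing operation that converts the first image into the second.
This is the original image JPEG-compressed with visible artifacts.

Blocky 8×8 compression artifacts appear around shape edges and the flat background shows ringing — characteristic JPEG degradation.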